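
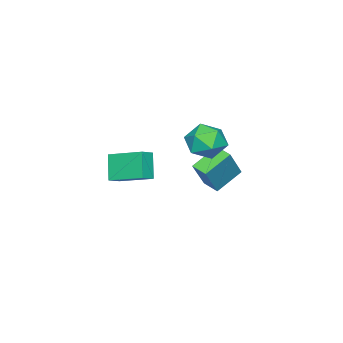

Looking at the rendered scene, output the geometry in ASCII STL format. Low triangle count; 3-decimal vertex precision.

solid 
facet normal -0.513 0.729 0.453
outer loop
vertex -1.82 2.352 2.292
vertex -2.463 1.518 2.906
vertex -1.426 1.955 3.376
endloop
endfacet
facet normal 0.147 0.945 0.293
outer loop
vertex -1.82 2.352 2.292
vertex -1.426 1.955 3.376
vertex -0.635 2.115 2.461
endloop
endfacet
facet normal 0.235 0.880 -0.413
outer loop
vertex -1.82 2.352 2.292
vertex -0.635 2.115 2.461
vertex -1.184 1.776 1.426
endloop
endfacet
facet normal -0.371 0.624 -0.688
outer loop
vertex -1.82 2.352 2.292
vertex -1.184 1.776 1.426
vertex -2.313 1.407 1.701
endloop
endfacet
facet normal -0.834 0.530 -0.153
outer loop
vertex -1.82 2.352 2.292
vertex -2.313 1.407 1.701
vertex -2.463 1.518 2.906
endloop
endfacet
facet normal 0.608 0.503 0.614
outer loop
vertex -0.635 2.115 2.461
vertex -1.426 1.955 3.376
vertex -0.547 1.133 3.179
endloop
endfacet
facet normal -0.461 0.154 0.874
outer loop
vertex -1.426 1.955 3.376
vertex -2.463 1.518 2.906
vertex -1.676 0.764 3.454
endloop
endfacet
facet normal -0.980 -0.166 -0.107
outer loop
vertex -2.463 1.518 2.906
vertex -2.313 1.407 1.701
vertex -2.225 0.425 2.419
endloop
endfacet
facet normal -0.232 -0.015 -0.973
outer loop
vertex -2.313 1.407 1.701
vertex -1.184 1.776 1.426
vertex -1.434 0.585 1.504
endloop
endfacet
facet normal 0.750 0.399 -0.528
outer loop
vertex -1.184 1.776 1.426
vertex -0.635 2.115 2.461
vertex -0.397 1.022 1.974
endloop
endfacet
facet normal 0.371 -0.624 0.688
outer loop
vertex -1.04 0.188 2.588
vertex -0.547 1.133 3.179
vertex -1.676 0.764 3.454
endloop
endfacet
facet normal -0.235 -0.880 0.413
outer loop
vertex -1.04 0.188 2.588
vertex -1.676 0.764 3.454
vertex -2.225 0.425 2.419
endloop
endfacet
facet normal -0.147 -0.945 -0.293
outer loop
vertex -1.04 0.188 2.588
vertex -2.225 0.425 2.419
vertex -1.434 0.585 1.504
endloop
endfacet
facet normal 0.513 -0.729 -0.453
outer loop
vertex -1.04 0.188 2.588
vertex -1.434 0.585 1.504
vertex -0.397 1.022 1.974
endloop
endfacet
facet normal 0.834 -0.530 0.153
outer loop
vertex -1.04 0.188 2.588
vertex -0.397 1.022 1.974
vertex -0.547 1.133 3.179
endloop
endfacet
facet normal 0.232 0.015 0.973
outer loop
vertex -1.676 0.764 3.454
vertex -0.547 1.133 3.179
vertex -1.426 1.955 3.376
endloop
endfacet
facet normal -0.750 -0.399 0.528
outer loop
vertex -2.225 0.425 2.419
vertex -1.676 0.764 3.454
vertex -2.463 1.518 2.906
endloop
endfacet
facet normal -0.608 -0.503 -0.614
outer loop
vertex -1.434 0.585 1.504
vertex -2.225 0.425 2.419
vertex -2.313 1.407 1.701
endloop
endfacet
facet normal 0.461 -0.154 -0.874
outer loop
vertex -0.397 1.022 1.974
vertex -1.434 0.585 1.504
vertex -1.184 1.776 1.426
endloop
endfacet
facet normal 0.980 0.166 0.107
outer loop
vertex -0.547 1.133 3.179
vertex -0.397 1.022 1.974
vertex -0.635 2.115 2.461
endloop
endfacet
facet normal -0.543 -0.007 -0.840
outer loop
vertex -3.778 1.16 -0.319
vertex -3.515 2.13 -0.497
vertex -2.332 0.596 -1.249
endloop
endfacet
facet normal -0.258 -0.950 0.174
outer loop
vertex -1.165 0.61 0.557
vertex -3.778 1.16 -0.319
vertex -2.332 0.596 -1.249
endloop
endfacet
facet normal -0.542 -0.007 -0.840
outer loop
vertex -2.332 0.596 -1.249
vertex -3.515 2.13 -0.497
vertex -2.068 1.566 -1.427
endloop
endfacet
facet normal 0.799 -0.312 -0.514
outer loop
vertex -2.068 1.566 -1.427
vertex -1.165 0.61 0.557
vertex -2.332 0.596 -1.249
endloop
endfacet
facet normal -0.799 0.311 0.514
outer loop
vertex -3.778 1.16 -0.319
vertex -2.348 2.144 1.309
vertex -3.515 2.13 -0.497
endloop
endfacet
facet normal -0.258 -0.950 0.174
outer loop
vertex -2.612 1.174 1.487
vertex -3.778 1.16 -0.319
vertex -1.165 0.61 0.557
endloop
endfacet
facet normal -0.799 0.312 0.514
outer loop
vertex -2.612 1.174 1.487
vertex -2.348 2.144 1.309
vertex -3.778 1.16 -0.319
endloop
endfacet
facet normal 0.258 0.950 -0.174
outer loop
vertex -3.515 2.13 -0.497
vertex -2.348 2.144 1.309
vertex -2.068 1.566 -1.427
endloop
endfacet
facet normal 0.800 -0.311 -0.514
outer loop
vertex -0.902 1.58 0.379
vertex -1.165 0.61 0.557
vertex -2.068 1.566 -1.427
endloop
endfacet
facet normal 0.259 0.950 -0.174
outer loop
vertex -2.068 1.566 -1.427
vertex -2.348 2.144 1.309
vertex -0.902 1.58 0.379
endloop
endfacet
facet normal 0.543 0.007 0.840
outer loop
vertex -0.902 1.58 0.379
vertex -2.612 1.174 1.487
vertex -1.165 0.61 0.557
endloop
endfacet
facet normal 0.543 0.006 0.840
outer loop
vertex -2.348 2.144 1.309
vertex -2.612 1.174 1.487
vertex -0.902 1.58 0.379
endloop
endfacet
facet normal -0.450 -0.325 0.832
outer loop
vertex 3.806 0.913 3.878
vertex 3.03 1.011 3.496
vertex 3.909 -1.031 3.174
endloop
endfacet
facet normal 0.891 -0.112 0.439
outer loop
vertex 4.63 -0.511 1.844
vertex 3.806 0.913 3.878
vertex 3.909 -1.031 3.174
endloop
endfacet
facet normal -0.450 -0.325 0.832
outer loop
vertex 3.909 -1.031 3.174
vertex 3.03 1.011 3.496
vertex 3.133 -0.933 2.792
endloop
endfacet
facet normal 0.049 -0.939 -0.341
outer loop
vertex 3.133 -0.933 2.792
vertex 4.63 -0.511 1.844
vertex 3.909 -1.031 3.174
endloop
endfacet
facet normal -0.049 0.939 0.341
outer loop
vertex 3.806 0.913 3.878
vertex 3.751 1.531 2.166
vertex 3.03 1.011 3.496
endloop
endfacet
facet normal 0.891 -0.112 0.439
outer loop
vertex 4.527 1.433 2.548
vertex 3.806 0.913 3.878
vertex 4.63 -0.511 1.844
endloop
endfacet
facet normal -0.049 0.939 0.341
outer loop
vertex 4.527 1.433 2.548
vertex 3.751 1.531 2.166
vertex 3.806 0.913 3.878
endloop
endfacet
facet normal -0.891 0.112 -0.439
outer loop
vertex 3.03 1.011 3.496
vertex 3.751 1.531 2.166
vertex 3.133 -0.933 2.792
endloop
endfacet
facet normal 0.049 -0.939 -0.341
outer loop
vertex 3.854 -0.413 1.462
vertex 4.63 -0.511 1.844
vertex 3.133 -0.933 2.792
endloop
endfacet
facet normal -0.891 0.112 -0.439
outer loop
vertex 3.133 -0.933 2.792
vertex 3.751 1.531 2.166
vertex 3.854 -0.413 1.462
endloop
endfacet
facet normal 0.450 0.325 -0.832
outer loop
vertex 3.854 -0.413 1.462
vertex 4.527 1.433 2.548
vertex 4.63 -0.511 1.844
endloop
endfacet
facet normal 0.450 0.325 -0.832
outer loop
vertex 3.751 1.531 2.166
vertex 4.527 1.433 2.548
vertex 3.854 -0.413 1.462
endloop
endfacet

endsolid


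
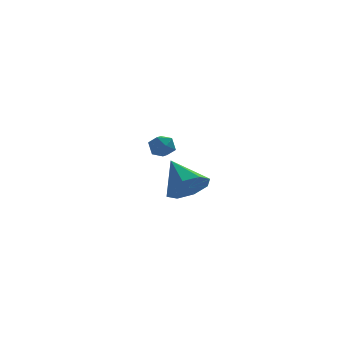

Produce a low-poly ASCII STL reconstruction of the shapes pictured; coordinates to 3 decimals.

solid 
facet normal 0.279 -0.735 -0.618
outer loop
vertex -1.944 -4.273 -1.362
vertex -2.839 -4.222 -1.826
vertex -1.942 -3.775 -1.953
endloop
endfacet
facet normal 0.724 0.526 0.446
outer loop
vertex -1.944 -4.273 -1.362
vertex -1.942 -3.775 -1.953
vertex -3.341 -2.898 -0.714
endloop
endfacet
facet normal 0.279 -0.735 -0.618
outer loop
vertex -1.942 -3.775 -1.953
vertex -2.839 -4.222 -1.826
vertex -2.466 -3.539 -2.47
endloop
endfacet
facet normal 0.476 0.876 -0.083
outer loop
vertex -1.942 -3.775 -1.953
vertex -2.466 -3.539 -2.47
vertex -3.341 -2.898 -0.714
endloop
endfacet
facet normal 0.279 -0.735 -0.618
outer loop
vertex -2.466 -3.539 -2.47
vertex -2.839 -4.222 -1.826
vertex -3.208 -3.703 -2.61
endloop
endfacet
facet normal -0.127 0.910 -0.395
outer loop
vertex -2.466 -3.539 -2.47
vertex -3.208 -3.703 -2.61
vertex -3.341 -2.898 -0.714
endloop
endfacet
facet normal 0.279 -0.735 -0.618
outer loop
vertex -3.208 -3.703 -2.61
vertex -2.839 -4.222 -1.826
vertex -3.734 -4.171 -2.291
endloop
endfacet
facet normal -0.730 0.609 -0.310
outer loop
vertex -3.208 -3.703 -2.61
vertex -3.734 -4.171 -2.291
vertex -3.341 -2.898 -0.714
endloop
endfacet
facet normal 0.279 -0.736 -0.617
outer loop
vertex -3.734 -4.171 -2.291
vertex -2.839 -4.222 -1.826
vertex -3.736 -4.668 -1.699
endloop
endfacet
facet normal -0.981 0.150 0.123
outer loop
vertex -3.734 -4.171 -2.291
vertex -3.736 -4.668 -1.699
vertex -3.341 -2.898 -0.714
endloop
endfacet
facet normal 0.278 -0.736 -0.618
outer loop
vertex -3.736 -4.668 -1.699
vertex -2.839 -4.222 -1.826
vertex -3.212 -4.904 -1.182
endloop
endfacet
facet normal -0.732 -0.199 0.651
outer loop
vertex -3.736 -4.668 -1.699
vertex -3.212 -4.904 -1.182
vertex -3.341 -2.898 -0.714
endloop
endfacet
facet normal 0.278 -0.735 -0.618
outer loop
vertex -3.212 -4.904 -1.182
vertex -2.839 -4.222 -1.826
vertex -2.47 -4.741 -1.042
endloop
endfacet
facet normal -0.131 -0.233 0.964
outer loop
vertex -3.212 -4.904 -1.182
vertex -2.47 -4.741 -1.042
vertex -3.341 -2.898 -0.714
endloop
endfacet
facet normal 0.278 -0.735 -0.618
outer loop
vertex -2.47 -4.741 -1.042
vertex -2.839 -4.222 -1.826
vertex -1.944 -4.273 -1.362
endloop
endfacet
facet normal 0.474 0.068 0.878
outer loop
vertex -2.47 -4.741 -1.042
vertex -1.944 -4.273 -1.362
vertex -3.341 -2.898 -0.714
endloop
endfacet
facet normal -0.979 0.009 -0.203
outer loop
vertex -3.383 1.718 -1.92
vertex -3.492 1.254 -1.416
vertex -3.515 1.933 -1.274
endloop
endfacet
facet normal -0.682 0.640 -0.353
outer loop
vertex -3.383 1.718 -1.92
vertex -3.515 1.933 -1.274
vertex -3.025 2.248 -1.65
endloop
endfacet
facet normal -0.163 0.533 -0.830
outer loop
vertex -3.383 1.718 -1.92
vertex -3.025 2.248 -1.65
vertex -2.699 1.764 -2.025
endloop
endfacet
facet normal -0.139 -0.164 -0.977
outer loop
vertex -3.383 1.718 -1.92
vertex -2.699 1.764 -2.025
vertex -2.987 1.15 -1.881
endloop
endfacet
facet normal -0.643 -0.489 -0.589
outer loop
vertex -3.383 1.718 -1.92
vertex -2.987 1.15 -1.881
vertex -3.492 1.254 -1.416
endloop
endfacet
facet normal -0.383 0.890 0.247
outer loop
vertex -3.025 2.248 -1.65
vertex -3.515 1.933 -1.274
vertex -2.913 2.11 -0.979
endloop
endfacet
facet normal -0.863 -0.131 0.487
outer loop
vertex -3.515 1.933 -1.274
vertex -3.492 1.254 -1.416
vertex -3.201 1.496 -0.835
endloop
endfacet
facet normal -0.321 -0.937 -0.139
outer loop
vertex -3.492 1.254 -1.416
vertex -2.987 1.15 -1.881
vertex -2.875 1.012 -1.21
endloop
endfacet
facet normal 0.496 -0.412 -0.765
outer loop
vertex -2.987 1.15 -1.881
vertex -2.699 1.764 -2.025
vertex -2.385 1.327 -1.586
endloop
endfacet
facet normal 0.457 0.716 -0.527
outer loop
vertex -2.699 1.764 -2.025
vertex -3.025 2.248 -1.65
vertex -2.408 2.006 -1.444
endloop
endfacet
facet normal 0.139 0.164 0.977
outer loop
vertex -2.517 1.542 -0.94
vertex -2.913 2.11 -0.979
vertex -3.201 1.496 -0.835
endloop
endfacet
facet normal 0.163 -0.533 0.830
outer loop
vertex -2.517 1.542 -0.94
vertex -3.201 1.496 -0.835
vertex -2.875 1.012 -1.21
endloop
endfacet
facet normal 0.682 -0.640 0.353
outer loop
vertex -2.517 1.542 -0.94
vertex -2.875 1.012 -1.21
vertex -2.385 1.327 -1.586
endloop
endfacet
facet normal 0.979 -0.009 0.203
outer loop
vertex -2.517 1.542 -0.94
vertex -2.385 1.327 -1.586
vertex -2.408 2.006 -1.444
endloop
endfacet
facet normal 0.643 0.489 0.589
outer loop
vertex -2.517 1.542 -0.94
vertex -2.408 2.006 -1.444
vertex -2.913 2.11 -0.979
endloop
endfacet
facet normal -0.496 0.412 0.765
outer loop
vertex -3.201 1.496 -0.835
vertex -2.913 2.11 -0.979
vertex -3.515 1.933 -1.274
endloop
endfacet
facet normal -0.457 -0.716 0.527
outer loop
vertex -2.875 1.012 -1.21
vertex -3.201 1.496 -0.835
vertex -3.492 1.254 -1.416
endloop
endfacet
facet normal 0.383 -0.890 -0.247
outer loop
vertex -2.385 1.327 -1.586
vertex -2.875 1.012 -1.21
vertex -2.987 1.15 -1.881
endloop
endfacet
facet normal 0.863 0.131 -0.487
outer loop
vertex -2.408 2.006 -1.444
vertex -2.385 1.327 -1.586
vertex -2.699 1.764 -2.025
endloop
endfacet
facet normal 0.321 0.937 0.139
outer loop
vertex -2.913 2.11 -0.979
vertex -2.408 2.006 -1.444
vertex -3.025 2.248 -1.65
endloop
endfacet

endsolid


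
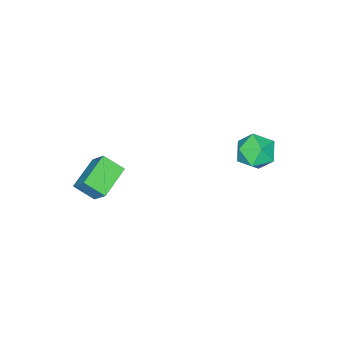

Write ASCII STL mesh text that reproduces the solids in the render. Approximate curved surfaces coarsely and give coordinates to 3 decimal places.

solid 
facet normal -0.941 -0.135 0.310
outer loop
vertex 2.236 -3.722 2.271
vertex 1.873 -2.751 1.591
vertex 1.979 -4.645 1.091
endloop
endfacet
facet normal 0.293 -0.783 0.549
outer loop
vertex 3.627 -4.409 0.549
vertex 2.236 -3.722 2.271
vertex 1.979 -4.645 1.091
endloop
endfacet
facet normal -0.941 -0.134 0.309
outer loop
vertex 1.979 -4.645 1.091
vertex 1.873 -2.751 1.591
vertex 1.617 -3.673 0.411
endloop
endfacet
facet normal -0.169 -0.606 -0.777
outer loop
vertex 1.617 -3.673 0.411
vertex 3.627 -4.409 0.549
vertex 1.979 -4.645 1.091
endloop
endfacet
facet normal 0.169 0.607 0.777
outer loop
vertex 2.236 -3.722 2.271
vertex 3.521 -2.515 1.049
vertex 1.873 -2.751 1.591
endloop
endfacet
facet normal 0.292 -0.783 0.549
outer loop
vertex 3.883 -3.487 1.729
vertex 2.236 -3.722 2.271
vertex 3.627 -4.409 0.549
endloop
endfacet
facet normal 0.169 0.606 0.777
outer loop
vertex 3.883 -3.487 1.729
vertex 3.521 -2.515 1.049
vertex 2.236 -3.722 2.271
endloop
endfacet
facet normal -0.293 0.783 -0.549
outer loop
vertex 1.873 -2.751 1.591
vertex 3.521 -2.515 1.049
vertex 1.617 -3.673 0.411
endloop
endfacet
facet normal -0.169 -0.607 -0.777
outer loop
vertex 3.264 -3.438 -0.131
vertex 3.627 -4.409 0.549
vertex 1.617 -3.673 0.411
endloop
endfacet
facet normal -0.292 0.783 -0.549
outer loop
vertex 1.617 -3.673 0.411
vertex 3.521 -2.515 1.049
vertex 3.264 -3.438 -0.131
endloop
endfacet
facet normal 0.941 0.135 -0.310
outer loop
vertex 3.264 -3.438 -0.131
vertex 3.883 -3.487 1.729
vertex 3.627 -4.409 0.549
endloop
endfacet
facet normal 0.941 0.134 -0.310
outer loop
vertex 3.521 -2.515 1.049
vertex 3.883 -3.487 1.729
vertex 3.264 -3.438 -0.131
endloop
endfacet
facet normal -0.268 0.280 0.922
outer loop
vertex -3.706 1.65 2.078
vertex -3.212 0.765 2.49
vertex -2.653 1.698 2.369
endloop
endfacet
facet normal -0.177 0.848 0.500
outer loop
vertex -3.706 1.65 2.078
vertex -2.653 1.698 2.369
vertex -2.987 2.174 1.443
endloop
endfacet
facet normal -0.619 0.783 -0.055
outer loop
vertex -3.706 1.65 2.078
vertex -2.987 2.174 1.443
vertex -3.753 1.537 0.992
endloop
endfacet
facet normal -0.984 0.175 0.024
outer loop
vertex -3.706 1.65 2.078
vertex -3.753 1.537 0.992
vertex -3.892 0.666 1.639
endloop
endfacet
facet normal -0.766 -0.135 0.628
outer loop
vertex -3.706 1.65 2.078
vertex -3.892 0.666 1.639
vertex -3.212 0.765 2.49
endloop
endfacet
facet normal 0.492 0.833 0.251
outer loop
vertex -2.987 2.174 1.443
vertex -2.653 1.698 2.369
vertex -2.048 1.614 1.461
endloop
endfacet
facet normal 0.346 -0.086 0.934
outer loop
vertex -2.653 1.698 2.369
vertex -3.212 0.765 2.49
vertex -2.187 0.743 2.108
endloop
endfacet
facet normal -0.462 -0.760 0.457
outer loop
vertex -3.212 0.765 2.49
vertex -3.892 0.666 1.639
vertex -2.953 0.106 1.657
endloop
endfacet
facet normal -0.815 -0.256 -0.520
outer loop
vertex -3.892 0.666 1.639
vertex -3.753 1.537 0.992
vertex -3.287 0.582 0.731
endloop
endfacet
facet normal -0.225 0.729 -0.647
outer loop
vertex -3.753 1.537 0.992
vertex -2.987 2.174 1.443
vertex -2.728 1.515 0.61
endloop
endfacet
facet normal 0.984 -0.175 -0.024
outer loop
vertex -2.234 0.63 1.022
vertex -2.048 1.614 1.461
vertex -2.187 0.743 2.108
endloop
endfacet
facet normal 0.619 -0.783 0.055
outer loop
vertex -2.234 0.63 1.022
vertex -2.187 0.743 2.108
vertex -2.953 0.106 1.657
endloop
endfacet
facet normal 0.177 -0.848 -0.500
outer loop
vertex -2.234 0.63 1.022
vertex -2.953 0.106 1.657
vertex -3.287 0.582 0.731
endloop
endfacet
facet normal 0.268 -0.280 -0.922
outer loop
vertex -2.234 0.63 1.022
vertex -3.287 0.582 0.731
vertex -2.728 1.515 0.61
endloop
endfacet
facet normal 0.766 0.135 -0.628
outer loop
vertex -2.234 0.63 1.022
vertex -2.728 1.515 0.61
vertex -2.048 1.614 1.461
endloop
endfacet
facet normal 0.815 0.256 0.520
outer loop
vertex -2.187 0.743 2.108
vertex -2.048 1.614 1.461
vertex -2.653 1.698 2.369
endloop
endfacet
facet normal 0.225 -0.729 0.647
outer loop
vertex -2.953 0.106 1.657
vertex -2.187 0.743 2.108
vertex -3.212 0.765 2.49
endloop
endfacet
facet normal -0.492 -0.833 -0.251
outer loop
vertex -3.287 0.582 0.731
vertex -2.953 0.106 1.657
vertex -3.892 0.666 1.639
endloop
endfacet
facet normal -0.346 0.086 -0.934
outer loop
vertex -2.728 1.515 0.61
vertex -3.287 0.582 0.731
vertex -3.753 1.537 0.992
endloop
endfacet
facet normal 0.462 0.760 -0.457
outer loop
vertex -2.048 1.614 1.461
vertex -2.728 1.515 0.61
vertex -2.987 2.174 1.443
endloop
endfacet

endsolid


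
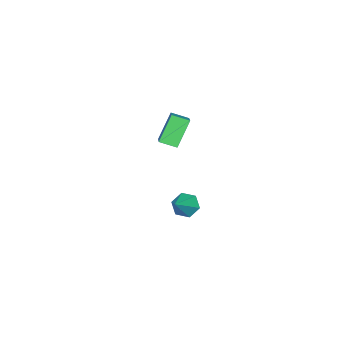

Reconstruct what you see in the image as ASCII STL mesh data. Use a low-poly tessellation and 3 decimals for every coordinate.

solid 
facet normal -0.567 0.040 0.823
outer loop
vertex -3.709 2.509 3.319
vertex -2.789 3.204 3.92
vertex -4.084 3.26 3.024
endloop
endfacet
facet normal -0.707 -0.535 -0.462
outer loop
vertex -3.171 3.196 1.7
vertex -3.709 2.509 3.319
vertex -4.084 3.26 3.024
endloop
endfacet
facet normal -0.567 0.040 0.823
outer loop
vertex -4.084 3.26 3.024
vertex -2.789 3.204 3.92
vertex -3.164 3.955 3.625
endloop
endfacet
facet normal -0.421 0.844 -0.331
outer loop
vertex -3.164 3.955 3.625
vertex -3.171 3.196 1.7
vertex -4.084 3.26 3.024
endloop
endfacet
facet normal 0.421 -0.844 0.331
outer loop
vertex -3.709 2.509 3.319
vertex -1.876 3.14 2.596
vertex -2.789 3.204 3.92
endloop
endfacet
facet normal -0.707 -0.535 -0.462
outer loop
vertex -2.796 2.445 1.995
vertex -3.709 2.509 3.319
vertex -3.171 3.196 1.7
endloop
endfacet
facet normal 0.421 -0.844 0.331
outer loop
vertex -2.796 2.445 1.995
vertex -1.876 3.14 2.596
vertex -3.709 2.509 3.319
endloop
endfacet
facet normal 0.707 0.535 0.462
outer loop
vertex -2.789 3.204 3.92
vertex -1.876 3.14 2.596
vertex -3.164 3.955 3.625
endloop
endfacet
facet normal -0.421 0.844 -0.331
outer loop
vertex -2.251 3.891 2.301
vertex -3.171 3.196 1.7
vertex -3.164 3.955 3.625
endloop
endfacet
facet normal 0.707 0.535 0.462
outer loop
vertex -3.164 3.955 3.625
vertex -1.876 3.14 2.596
vertex -2.251 3.891 2.301
endloop
endfacet
facet normal 0.567 -0.040 -0.823
outer loop
vertex -2.251 3.891 2.301
vertex -2.796 2.445 1.995
vertex -3.171 3.196 1.7
endloop
endfacet
facet normal 0.567 -0.040 -0.823
outer loop
vertex -1.876 3.14 2.596
vertex -2.796 2.445 1.995
vertex -2.251 3.891 2.301
endloop
endfacet
facet normal -0.800 -0.148 -0.581
outer loop
vertex -3.835 2.674 -3.787
vertex -4.264 2.958 -3.269
vertex -3.973 3.391 -3.78
endloop
endfacet
facet normal 0.834 0.166 -0.526
outer loop
vertex -3.835 2.674 -3.787
vertex -3.973 3.391 -3.78
vertex -3.056 3.182 -2.391
endloop
endfacet
facet normal -0.800 -0.148 -0.581
outer loop
vertex -3.973 3.391 -3.78
vertex -4.264 2.958 -3.269
vertex -4.402 3.675 -3.262
endloop
endfacet
facet normal 0.421 0.896 -0.143
outer loop
vertex -3.973 3.391 -3.78
vertex -4.402 3.675 -3.262
vertex -3.056 3.182 -2.391
endloop
endfacet
facet normal -0.800 -0.148 -0.581
outer loop
vertex -4.402 3.675 -3.262
vertex -4.264 2.958 -3.269
vertex -4.693 3.242 -2.751
endloop
endfacet
facet normal -0.105 0.787 0.608
outer loop
vertex -4.402 3.675 -3.262
vertex -4.693 3.242 -2.751
vertex -3.056 3.182 -2.391
endloop
endfacet
facet normal -0.800 -0.148 -0.581
outer loop
vertex -4.693 3.242 -2.751
vertex -4.264 2.958 -3.269
vertex -4.555 2.525 -2.758
endloop
endfacet
facet normal -0.216 -0.051 0.975
outer loop
vertex -4.693 3.242 -2.751
vertex -4.555 2.525 -2.758
vertex -3.056 3.182 -2.391
endloop
endfacet
facet normal -0.800 -0.148 -0.581
outer loop
vertex -4.555 2.525 -2.758
vertex -4.264 2.958 -3.269
vertex -4.126 2.241 -3.276
endloop
endfacet
facet normal 0.198 -0.781 0.592
outer loop
vertex -4.555 2.525 -2.758
vertex -4.126 2.241 -3.276
vertex -3.056 3.182 -2.391
endloop
endfacet
facet normal -0.800 -0.148 -0.581
outer loop
vertex -4.126 2.241 -3.276
vertex -4.264 2.958 -3.269
vertex -3.835 2.674 -3.787
endloop
endfacet
facet normal 0.723 -0.673 -0.158
outer loop
vertex -4.126 2.241 -3.276
vertex -3.835 2.674 -3.787
vertex -3.056 3.182 -2.391
endloop
endfacet

endsolid


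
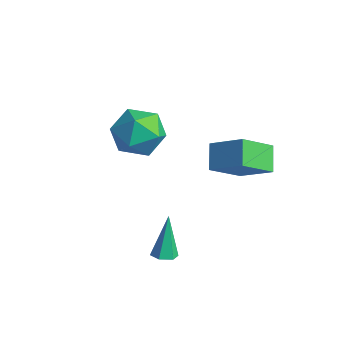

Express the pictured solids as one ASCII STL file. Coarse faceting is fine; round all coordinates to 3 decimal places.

solid 
facet normal -0.945 0.302 0.125
outer loop
vertex -3.695 1.281 2.096
vertex -4.078 0.185 1.843
vertex -3.834 0.485 2.967
endloop
endfacet
facet normal -0.502 0.677 0.538
outer loop
vertex -3.695 1.281 2.096
vertex -3.834 0.485 2.967
vertex -2.883 1.197 2.959
endloop
endfacet
facet normal -0.021 0.993 0.117
outer loop
vertex -3.695 1.281 2.096
vertex -2.883 1.197 2.959
vertex -2.538 1.337 1.831
endloop
endfacet
facet normal -0.167 0.813 -0.558
outer loop
vertex -3.695 1.281 2.096
vertex -2.538 1.337 1.831
vertex -3.277 0.712 1.141
endloop
endfacet
facet normal -0.738 0.386 -0.553
outer loop
vertex -3.695 1.281 2.096
vertex -3.277 0.712 1.141
vertex -4.078 0.185 1.843
endloop
endfacet
facet normal -0.156 0.219 0.963
outer loop
vertex -2.883 1.197 2.959
vertex -3.834 0.485 2.967
vertex -2.763 0.048 3.239
endloop
endfacet
facet normal -0.874 -0.389 0.293
outer loop
vertex -3.834 0.485 2.967
vertex -4.078 0.185 1.843
vertex -3.502 -0.577 2.549
endloop
endfacet
facet normal -0.539 -0.252 -0.804
outer loop
vertex -4.078 0.185 1.843
vertex -3.277 0.712 1.141
vertex -3.157 -0.437 1.421
endloop
endfacet
facet normal 0.385 0.440 -0.811
outer loop
vertex -3.277 0.712 1.141
vertex -2.538 1.337 1.831
vertex -2.206 0.275 1.413
endloop
endfacet
facet normal 0.622 0.731 0.281
outer loop
vertex -2.538 1.337 1.831
vertex -2.883 1.197 2.959
vertex -1.962 0.575 2.537
endloop
endfacet
facet normal 0.167 -0.813 0.558
outer loop
vertex -2.345 -0.521 2.284
vertex -2.763 0.048 3.239
vertex -3.502 -0.577 2.549
endloop
endfacet
facet normal 0.021 -0.993 -0.117
outer loop
vertex -2.345 -0.521 2.284
vertex -3.502 -0.577 2.549
vertex -3.157 -0.437 1.421
endloop
endfacet
facet normal 0.502 -0.677 -0.538
outer loop
vertex -2.345 -0.521 2.284
vertex -3.157 -0.437 1.421
vertex -2.206 0.275 1.413
endloop
endfacet
facet normal 0.945 -0.302 -0.125
outer loop
vertex -2.345 -0.521 2.284
vertex -2.206 0.275 1.413
vertex -1.962 0.575 2.537
endloop
endfacet
facet normal 0.738 -0.386 0.553
outer loop
vertex -2.345 -0.521 2.284
vertex -1.962 0.575 2.537
vertex -2.763 0.048 3.239
endloop
endfacet
facet normal -0.385 -0.440 0.811
outer loop
vertex -3.502 -0.577 2.549
vertex -2.763 0.048 3.239
vertex -3.834 0.485 2.967
endloop
endfacet
facet normal -0.622 -0.731 -0.281
outer loop
vertex -3.157 -0.437 1.421
vertex -3.502 -0.577 2.549
vertex -4.078 0.185 1.843
endloop
endfacet
facet normal 0.156 -0.219 -0.963
outer loop
vertex -2.206 0.275 1.413
vertex -3.157 -0.437 1.421
vertex -3.277 0.712 1.141
endloop
endfacet
facet normal 0.874 0.389 -0.293
outer loop
vertex -1.962 0.575 2.537
vertex -2.206 0.275 1.413
vertex -2.538 1.337 1.831
endloop
endfacet
facet normal 0.539 0.252 0.804
outer loop
vertex -2.763 0.048 3.239
vertex -1.962 0.575 2.537
vertex -2.883 1.197 2.959
endloop
endfacet
facet normal 0.251 -0.302 -0.919
outer loop
vertex 1.51 -1.15 -0.986
vertex 1.248 -1.593 -0.912
vertex 1.007 -1.179 -1.114
endloop
endfacet
facet normal -0.038 0.996 -0.075
outer loop
vertex 1.51 -1.15 -0.986
vertex 1.007 -1.179 -1.114
vertex 0.792 -1.047 0.752
endloop
endfacet
facet normal 0.251 -0.302 -0.919
outer loop
vertex 1.007 -1.179 -1.114
vertex 1.248 -1.593 -0.912
vertex 0.745 -1.622 -1.04
endloop
endfacet
facet normal -0.863 0.488 -0.134
outer loop
vertex 1.007 -1.179 -1.114
vertex 0.745 -1.622 -1.04
vertex 0.792 -1.047 0.752
endloop
endfacet
facet normal 0.251 -0.300 -0.920
outer loop
vertex 0.745 -1.622 -1.04
vertex 1.248 -1.593 -0.912
vertex 0.986 -2.036 -0.839
endloop
endfacet
facet normal -0.885 -0.436 0.163
outer loop
vertex 0.745 -1.622 -1.04
vertex 0.986 -2.036 -0.839
vertex 0.792 -1.047 0.752
endloop
endfacet
facet normal 0.251 -0.300 -0.920
outer loop
vertex 0.986 -2.036 -0.839
vertex 1.248 -1.593 -0.912
vertex 1.489 -2.007 -0.711
endloop
endfacet
facet normal -0.083 -0.851 0.519
outer loop
vertex 0.986 -2.036 -0.839
vertex 1.489 -2.007 -0.711
vertex 0.792 -1.047 0.752
endloop
endfacet
facet normal 0.251 -0.300 -0.920
outer loop
vertex 1.489 -2.007 -0.711
vertex 1.248 -1.593 -0.912
vertex 1.751 -1.564 -0.784
endloop
endfacet
facet normal 0.741 -0.343 0.578
outer loop
vertex 1.489 -2.007 -0.711
vertex 1.751 -1.564 -0.784
vertex 0.792 -1.047 0.752
endloop
endfacet
facet normal 0.251 -0.302 -0.919
outer loop
vertex 1.751 -1.564 -0.784
vertex 1.248 -1.593 -0.912
vertex 1.51 -1.15 -0.986
endloop
endfacet
facet normal 0.763 0.582 0.281
outer loop
vertex 1.751 -1.564 -0.784
vertex 1.51 -1.15 -0.986
vertex 0.792 -1.047 0.752
endloop
endfacet
facet normal -0.623 0.498 0.604
outer loop
vertex 0.078 1.358 3.161
vertex 1.311 1.89 3.994
vertex 0.18 2.733 2.132
endloop
endfacet
facet normal -0.780 -0.337 -0.527
outer loop
vertex 0.909 2.15 1.426
vertex 0.078 1.358 3.161
vertex 0.18 2.733 2.132
endloop
endfacet
facet normal -0.623 0.498 0.604
outer loop
vertex 0.18 2.733 2.132
vertex 1.311 1.89 3.994
vertex 1.413 3.265 2.965
endloop
endfacet
facet normal 0.060 0.799 -0.598
outer loop
vertex 1.413 3.265 2.965
vertex 0.909 2.15 1.426
vertex 0.18 2.733 2.132
endloop
endfacet
facet normal -0.060 -0.799 0.598
outer loop
vertex 0.078 1.358 3.161
vertex 2.04 1.307 3.288
vertex 1.311 1.89 3.994
endloop
endfacet
facet normal -0.780 -0.337 -0.527
outer loop
vertex 0.807 0.775 2.455
vertex 0.078 1.358 3.161
vertex 0.909 2.15 1.426
endloop
endfacet
facet normal -0.060 -0.799 0.598
outer loop
vertex 0.807 0.775 2.455
vertex 2.04 1.307 3.288
vertex 0.078 1.358 3.161
endloop
endfacet
facet normal 0.780 0.337 0.527
outer loop
vertex 1.311 1.89 3.994
vertex 2.04 1.307 3.288
vertex 1.413 3.265 2.965
endloop
endfacet
facet normal 0.060 0.799 -0.598
outer loop
vertex 2.142 2.682 2.259
vertex 0.909 2.15 1.426
vertex 1.413 3.265 2.965
endloop
endfacet
facet normal 0.780 0.337 0.527
outer loop
vertex 1.413 3.265 2.965
vertex 2.04 1.307 3.288
vertex 2.142 2.682 2.259
endloop
endfacet
facet normal 0.623 -0.498 -0.604
outer loop
vertex 2.142 2.682 2.259
vertex 0.807 0.775 2.455
vertex 0.909 2.15 1.426
endloop
endfacet
facet normal 0.623 -0.498 -0.604
outer loop
vertex 2.04 1.307 3.288
vertex 0.807 0.775 2.455
vertex 2.142 2.682 2.259
endloop
endfacet

endsolid


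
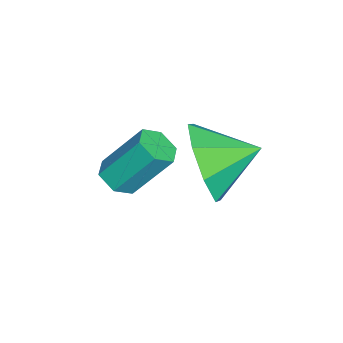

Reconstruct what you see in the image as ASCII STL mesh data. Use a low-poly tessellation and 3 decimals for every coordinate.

solid 
facet normal 0.262 -0.914 -0.310
outer loop
vertex -1.799 -0.418 3.174
vertex -2.293 -0.258 2.285
vertex -1.334 -0.098 2.624
endloop
endfacet
facet normal 0.435 0.568 0.698
outer loop
vertex -1.799 -0.418 3.174
vertex -1.334 -0.098 2.624
vertex -2.607 0.838 2.655
endloop
endfacet
facet normal 0.262 -0.915 -0.308
outer loop
vertex -1.334 -0.098 2.624
vertex -2.293 -0.258 2.285
vertex -1.43 0.127 1.875
endloop
endfacet
facet normal 0.587 0.793 0.163
outer loop
vertex -1.334 -0.098 2.624
vertex -1.43 0.127 1.875
vertex -2.607 0.838 2.655
endloop
endfacet
facet normal 0.261 -0.915 -0.309
outer loop
vertex -1.43 0.127 1.875
vertex -2.293 -0.258 2.285
vertex -2.032 0.127 1.366
endloop
endfacet
facet normal 0.300 0.886 -0.355
outer loop
vertex -1.43 0.127 1.875
vertex -2.032 0.127 1.366
vertex -2.607 0.838 2.655
endloop
endfacet
facet normal 0.262 -0.914 -0.309
outer loop
vertex -2.032 0.127 1.366
vertex -2.293 -0.258 2.285
vertex -2.786 -0.099 1.395
endloop
endfacet
facet normal -0.259 0.792 -0.552
outer loop
vertex -2.032 0.127 1.366
vertex -2.786 -0.099 1.395
vertex -2.607 0.838 2.655
endloop
endfacet
facet normal 0.263 -0.914 -0.309
outer loop
vertex -2.786 -0.099 1.395
vertex -2.293 -0.258 2.285
vertex -3.252 -0.419 1.945
endloop
endfacet
facet normal -0.761 0.568 -0.314
outer loop
vertex -2.786 -0.099 1.395
vertex -3.252 -0.419 1.945
vertex -2.607 0.838 2.655
endloop
endfacet
facet normal 0.263 -0.914 -0.309
outer loop
vertex -3.252 -0.419 1.945
vertex -2.293 -0.258 2.285
vertex -3.155 -0.644 2.694
endloop
endfacet
facet normal -0.913 0.343 0.221
outer loop
vertex -3.252 -0.419 1.945
vertex -3.155 -0.644 2.694
vertex -2.607 0.838 2.655
endloop
endfacet
facet normal 0.262 -0.914 -0.310
outer loop
vertex -3.155 -0.644 2.694
vertex -2.293 -0.258 2.285
vertex -2.554 -0.644 3.203
endloop
endfacet
facet normal -0.626 0.251 0.739
outer loop
vertex -3.155 -0.644 2.694
vertex -2.554 -0.644 3.203
vertex -2.607 0.838 2.655
endloop
endfacet
facet normal 0.262 -0.914 -0.310
outer loop
vertex -2.554 -0.644 3.203
vertex -2.293 -0.258 2.285
vertex -1.799 -0.418 3.174
endloop
endfacet
facet normal -0.067 0.344 0.937
outer loop
vertex -2.554 -0.644 3.203
vertex -1.799 -0.418 3.174
vertex -2.607 0.838 2.655
endloop
endfacet
facet normal 0.082 -0.604 -0.793
outer loop
vertex -2.513 -2.49 1.279
vertex -2.782 -2.159 0.999
vertex -2.274 -2.12 1.022
endloop
endfacet
facet normal 0.879 -0.330 0.343
outer loop
vertex -2.513 -2.49 1.279
vertex -2.274 -2.12 1.022
vertex -2.629 -1.652 2.381
endloop
endfacet
facet normal 0.879 -0.330 0.343
outer loop
vertex -2.629 -1.652 2.381
vertex -2.274 -2.12 1.022
vertex -2.39 -1.282 2.125
endloop
endfacet
facet normal -0.084 0.603 0.793
outer loop
vertex -2.629 -1.652 2.381
vertex -2.39 -1.282 2.125
vertex -2.898 -1.321 2.101
endloop
endfacet
facet normal 0.082 -0.604 -0.793
outer loop
vertex -2.274 -2.12 1.022
vertex -2.782 -2.159 0.999
vertex -2.543 -1.789 0.742
endloop
endfacet
facet normal 0.846 0.464 -0.264
outer loop
vertex -2.274 -2.12 1.022
vertex -2.543 -1.789 0.742
vertex -2.39 -1.282 2.125
endloop
endfacet
facet normal 0.846 0.464 -0.264
outer loop
vertex -2.39 -1.282 2.125
vertex -2.543 -1.789 0.742
vertex -2.659 -0.951 1.845
endloop
endfacet
facet normal -0.084 0.603 0.793
outer loop
vertex -2.39 -1.282 2.125
vertex -2.659 -0.951 1.845
vertex -2.898 -1.321 2.101
endloop
endfacet
facet normal 0.082 -0.604 -0.793
outer loop
vertex -2.543 -1.789 0.742
vertex -2.782 -2.159 0.999
vertex -3.051 -1.828 0.719
endloop
endfacet
facet normal -0.033 0.794 -0.607
outer loop
vertex -2.543 -1.789 0.742
vertex -3.051 -1.828 0.719
vertex -2.659 -0.951 1.845
endloop
endfacet
facet normal -0.032 0.794 -0.607
outer loop
vertex -2.659 -0.951 1.845
vertex -3.051 -1.828 0.719
vertex -3.167 -0.99 1.821
endloop
endfacet
facet normal -0.084 0.603 0.793
outer loop
vertex -2.659 -0.951 1.845
vertex -3.167 -0.99 1.821
vertex -2.898 -1.321 2.101
endloop
endfacet
facet normal 0.084 -0.603 -0.793
outer loop
vertex -3.051 -1.828 0.719
vertex -2.782 -2.159 0.999
vertex -3.29 -2.198 0.975
endloop
endfacet
facet normal -0.879 0.330 -0.344
outer loop
vertex -3.051 -1.828 0.719
vertex -3.29 -2.198 0.975
vertex -3.167 -0.99 1.821
endloop
endfacet
facet normal -0.880 0.330 -0.343
outer loop
vertex -3.167 -0.99 1.821
vertex -3.29 -2.198 0.975
vertex -3.406 -1.36 2.078
endloop
endfacet
facet normal -0.082 0.604 0.793
outer loop
vertex -3.167 -0.99 1.821
vertex -3.406 -1.36 2.078
vertex -2.898 -1.321 2.101
endloop
endfacet
facet normal 0.084 -0.603 -0.793
outer loop
vertex -3.29 -2.198 0.975
vertex -2.782 -2.159 0.999
vertex -3.021 -2.529 1.255
endloop
endfacet
facet normal -0.846 -0.464 0.264
outer loop
vertex -3.29 -2.198 0.975
vertex -3.021 -2.529 1.255
vertex -3.406 -1.36 2.078
endloop
endfacet
facet normal -0.846 -0.464 0.264
outer loop
vertex -3.406 -1.36 2.078
vertex -3.021 -2.529 1.255
vertex -3.137 -1.691 2.358
endloop
endfacet
facet normal -0.082 0.604 0.793
outer loop
vertex -3.406 -1.36 2.078
vertex -3.137 -1.691 2.358
vertex -2.898 -1.321 2.101
endloop
endfacet
facet normal 0.084 -0.603 -0.793
outer loop
vertex -3.021 -2.529 1.255
vertex -2.782 -2.159 0.999
vertex -2.513 -2.49 1.279
endloop
endfacet
facet normal 0.032 -0.794 0.607
outer loop
vertex -3.021 -2.529 1.255
vertex -2.513 -2.49 1.279
vertex -3.137 -1.691 2.358
endloop
endfacet
facet normal 0.033 -0.794 0.607
outer loop
vertex -3.137 -1.691 2.358
vertex -2.513 -2.49 1.279
vertex -2.629 -1.652 2.381
endloop
endfacet
facet normal -0.082 0.604 0.793
outer loop
vertex -3.137 -1.691 2.358
vertex -2.629 -1.652 2.381
vertex -2.898 -1.321 2.101
endloop
endfacet

endsolid


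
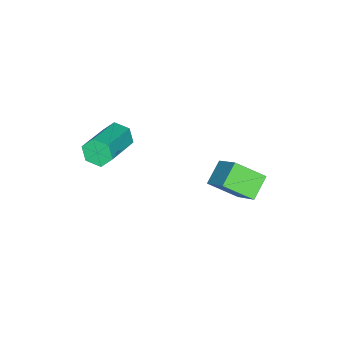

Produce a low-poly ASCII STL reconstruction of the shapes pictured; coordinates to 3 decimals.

solid 
facet normal -0.390 -0.622 -0.679
outer loop
vertex -0.122 2.26 1.371
vertex -1.074 2.197 1.976
vertex -0.64 3.353 0.668
endloop
endfacet
facet normal 0.843 0.055 -0.535
outer loop
vertex 0.094 4.523 1.944
vertex -0.122 2.26 1.371
vertex -0.64 3.353 0.668
endloop
endfacet
facet normal -0.391 -0.622 -0.679
outer loop
vertex -0.64 3.353 0.668
vertex -1.074 2.197 1.976
vertex -1.593 3.291 1.273
endloop
endfacet
facet normal -0.370 0.781 -0.503
outer loop
vertex -1.593 3.291 1.273
vertex 0.094 4.523 1.944
vertex -0.64 3.353 0.668
endloop
endfacet
facet normal 0.371 -0.781 0.503
outer loop
vertex -0.122 2.26 1.371
vertex -0.34 3.367 3.252
vertex -1.074 2.197 1.976
endloop
endfacet
facet normal 0.842 0.055 -0.536
outer loop
vertex 0.613 3.429 2.647
vertex -0.122 2.26 1.371
vertex 0.094 4.523 1.944
endloop
endfacet
facet normal 0.370 -0.781 0.503
outer loop
vertex 0.613 3.429 2.647
vertex -0.34 3.367 3.252
vertex -0.122 2.26 1.371
endloop
endfacet
facet normal -0.843 -0.056 0.536
outer loop
vertex -1.074 2.197 1.976
vertex -0.34 3.367 3.252
vertex -1.593 3.291 1.273
endloop
endfacet
facet normal -0.371 0.781 -0.502
outer loop
vertex -0.858 4.46 2.549
vertex 0.094 4.523 1.944
vertex -1.593 3.291 1.273
endloop
endfacet
facet normal -0.843 -0.055 0.536
outer loop
vertex -1.593 3.291 1.273
vertex -0.34 3.367 3.252
vertex -0.858 4.46 2.549
endloop
endfacet
facet normal 0.390 0.622 0.679
outer loop
vertex -0.858 4.46 2.549
vertex 0.613 3.429 2.647
vertex 0.094 4.523 1.944
endloop
endfacet
facet normal 0.391 0.622 0.679
outer loop
vertex -0.34 3.367 3.252
vertex 0.613 3.429 2.647
vertex -0.858 4.46 2.549
endloop
endfacet
facet normal -0.928 -0.149 -0.342
outer loop
vertex 1.082 -1.601 2.758
vertex 0.838 -1.23 3.259
vertex 1.005 -0.94 2.679
endloop
endfacet
facet normal 0.354 -0.070 -0.933
outer loop
vertex 1.082 -1.601 2.758
vertex 1.005 -0.94 2.679
vertex 2.826 -1.321 3.399
endloop
endfacet
facet normal 0.354 -0.070 -0.933
outer loop
vertex 2.826 -1.321 3.399
vertex 1.005 -0.94 2.679
vertex 2.749 -0.66 3.32
endloop
endfacet
facet normal 0.928 0.149 0.341
outer loop
vertex 2.826 -1.321 3.399
vertex 2.749 -0.66 3.32
vertex 2.582 -0.95 3.901
endloop
endfacet
facet normal -0.928 -0.149 -0.342
outer loop
vertex 1.005 -0.94 2.679
vertex 0.838 -1.23 3.259
vertex 0.761 -0.569 3.18
endloop
endfacet
facet normal 0.078 0.819 -0.569
outer loop
vertex 1.005 -0.94 2.679
vertex 0.761 -0.569 3.18
vertex 2.749 -0.66 3.32
endloop
endfacet
facet normal 0.078 0.819 -0.568
outer loop
vertex 2.749 -0.66 3.32
vertex 0.761 -0.569 3.18
vertex 2.505 -0.289 3.822
endloop
endfacet
facet normal 0.928 0.149 0.341
outer loop
vertex 2.749 -0.66 3.32
vertex 2.505 -0.289 3.822
vertex 2.582 -0.95 3.901
endloop
endfacet
facet normal -0.928 -0.149 -0.341
outer loop
vertex 0.761 -0.569 3.18
vertex 0.838 -1.23 3.259
vertex 0.594 -0.859 3.761
endloop
endfacet
facet normal -0.277 0.889 0.364
outer loop
vertex 0.761 -0.569 3.18
vertex 0.594 -0.859 3.761
vertex 2.505 -0.289 3.822
endloop
endfacet
facet normal -0.277 0.889 0.365
outer loop
vertex 2.505 -0.289 3.822
vertex 0.594 -0.859 3.761
vertex 2.338 -0.579 4.402
endloop
endfacet
facet normal 0.928 0.149 0.342
outer loop
vertex 2.505 -0.289 3.822
vertex 2.338 -0.579 4.402
vertex 2.582 -0.95 3.901
endloop
endfacet
facet normal -0.928 -0.149 -0.341
outer loop
vertex 0.594 -0.859 3.761
vertex 0.838 -1.23 3.259
vertex 0.671 -1.52 3.84
endloop
endfacet
facet normal -0.354 0.070 0.933
outer loop
vertex 0.594 -0.859 3.761
vertex 0.671 -1.52 3.84
vertex 2.338 -0.579 4.402
endloop
endfacet
facet normal -0.354 0.070 0.933
outer loop
vertex 2.338 -0.579 4.402
vertex 0.671 -1.52 3.84
vertex 2.415 -1.24 4.481
endloop
endfacet
facet normal 0.928 0.149 0.342
outer loop
vertex 2.338 -0.579 4.402
vertex 2.415 -1.24 4.481
vertex 2.582 -0.95 3.901
endloop
endfacet
facet normal -0.928 -0.149 -0.341
outer loop
vertex 0.671 -1.52 3.84
vertex 0.838 -1.23 3.259
vertex 0.915 -1.891 3.338
endloop
endfacet
facet normal -0.077 -0.819 0.568
outer loop
vertex 0.671 -1.52 3.84
vertex 0.915 -1.891 3.338
vertex 2.415 -1.24 4.481
endloop
endfacet
facet normal -0.078 -0.819 0.569
outer loop
vertex 2.415 -1.24 4.481
vertex 0.915 -1.891 3.338
vertex 2.659 -1.611 3.98
endloop
endfacet
facet normal 0.928 0.149 0.342
outer loop
vertex 2.415 -1.24 4.481
vertex 2.659 -1.611 3.98
vertex 2.582 -0.95 3.901
endloop
endfacet
facet normal -0.928 -0.149 -0.342
outer loop
vertex 0.915 -1.891 3.338
vertex 0.838 -1.23 3.259
vertex 1.082 -1.601 2.758
endloop
endfacet
facet normal 0.277 -0.889 -0.365
outer loop
vertex 0.915 -1.891 3.338
vertex 1.082 -1.601 2.758
vertex 2.659 -1.611 3.98
endloop
endfacet
facet normal 0.277 -0.889 -0.364
outer loop
vertex 2.659 -1.611 3.98
vertex 1.082 -1.601 2.758
vertex 2.826 -1.321 3.399
endloop
endfacet
facet normal 0.928 0.149 0.341
outer loop
vertex 2.659 -1.611 3.98
vertex 2.826 -1.321 3.399
vertex 2.582 -0.95 3.901
endloop
endfacet

endsolid


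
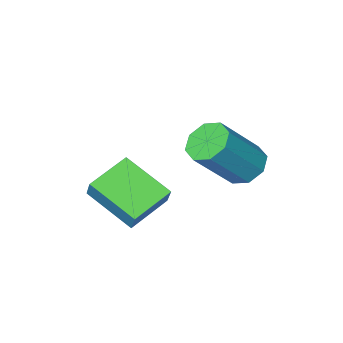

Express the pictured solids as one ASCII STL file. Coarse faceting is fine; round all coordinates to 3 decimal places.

solid 
facet normal -0.926 -0.217 0.308
outer loop
vertex 2.225 -4.647 -0.836
vertex 1.538 -2.983 -1.731
vertex 2.075 -5.139 -1.635
endloop
endfacet
facet normal 0.342 -0.828 0.445
outer loop
vertex 3.622 -4.777 -2.149
vertex 2.225 -4.647 -0.836
vertex 2.075 -5.139 -1.635
endloop
endfacet
facet normal -0.926 -0.217 0.308
outer loop
vertex 2.075 -5.139 -1.635
vertex 1.538 -2.983 -1.731
vertex 1.388 -3.475 -2.53
endloop
endfacet
facet normal -0.158 -0.518 -0.841
outer loop
vertex 1.388 -3.475 -2.53
vertex 3.622 -4.777 -2.149
vertex 2.075 -5.139 -1.635
endloop
endfacet
facet normal 0.158 0.518 0.841
outer loop
vertex 2.225 -4.647 -0.836
vertex 3.085 -2.621 -2.245
vertex 1.538 -2.983 -1.731
endloop
endfacet
facet normal 0.342 -0.828 0.445
outer loop
vertex 3.772 -4.285 -1.35
vertex 2.225 -4.647 -0.836
vertex 3.622 -4.777 -2.149
endloop
endfacet
facet normal 0.158 0.518 0.841
outer loop
vertex 3.772 -4.285 -1.35
vertex 3.085 -2.621 -2.245
vertex 2.225 -4.647 -0.836
endloop
endfacet
facet normal -0.342 0.828 -0.445
outer loop
vertex 1.538 -2.983 -1.731
vertex 3.085 -2.621 -2.245
vertex 1.388 -3.475 -2.53
endloop
endfacet
facet normal -0.158 -0.518 -0.841
outer loop
vertex 2.935 -3.113 -3.044
vertex 3.622 -4.777 -2.149
vertex 1.388 -3.475 -2.53
endloop
endfacet
facet normal -0.342 0.828 -0.445
outer loop
vertex 1.388 -3.475 -2.53
vertex 3.085 -2.621 -2.245
vertex 2.935 -3.113 -3.044
endloop
endfacet
facet normal 0.926 0.217 -0.308
outer loop
vertex 2.935 -3.113 -3.044
vertex 3.772 -4.285 -1.35
vertex 3.622 -4.777 -2.149
endloop
endfacet
facet normal 0.926 0.217 -0.308
outer loop
vertex 3.085 -2.621 -2.245
vertex 3.772 -4.285 -1.35
vertex 2.935 -3.113 -3.044
endloop
endfacet
facet normal -0.665 0.009 -0.747
outer loop
vertex -0.429 -2.964 -1.563
vertex -0.968 -2.52 -1.078
vertex -0.35 -2.322 -1.626
endloop
endfacet
facet normal 0.737 -0.155 -0.658
outer loop
vertex -0.429 -2.964 -1.563
vertex -0.35 -2.322 -1.626
vertex 1.027 -2.983 0.073
endloop
endfacet
facet normal 0.737 -0.155 -0.658
outer loop
vertex 1.027 -2.983 0.073
vertex -0.35 -2.322 -1.626
vertex 1.106 -2.341 0.01
endloop
endfacet
facet normal 0.665 -0.009 0.747
outer loop
vertex 1.027 -2.983 0.073
vertex 1.106 -2.341 0.01
vertex 0.488 -2.54 0.558
endloop
endfacet
facet normal -0.665 0.010 -0.747
outer loop
vertex -0.35 -2.322 -1.626
vertex -0.968 -2.52 -1.078
vertex -0.632 -1.796 -1.368
endloop
endfacet
facet normal 0.608 0.588 -0.534
outer loop
vertex -0.35 -2.322 -1.626
vertex -0.632 -1.796 -1.368
vertex 1.106 -2.341 0.01
endloop
endfacet
facet normal 0.608 0.587 -0.535
outer loop
vertex 1.106 -2.341 0.01
vertex -0.632 -1.796 -1.368
vertex 0.824 -1.815 0.267
endloop
endfacet
facet normal 0.665 -0.008 0.747
outer loop
vertex 1.106 -2.341 0.01
vertex 0.824 -1.815 0.267
vertex 0.488 -2.54 0.558
endloop
endfacet
facet normal -0.664 0.009 -0.747
outer loop
vertex -0.632 -1.796 -1.368
vertex -0.968 -2.52 -1.078
vertex -1.112 -1.694 -0.94
endloop
endfacet
facet normal 0.123 0.988 -0.098
outer loop
vertex -0.632 -1.796 -1.368
vertex -1.112 -1.694 -0.94
vertex 0.824 -1.815 0.267
endloop
endfacet
facet normal 0.123 0.988 -0.098
outer loop
vertex 0.824 -1.815 0.267
vertex -1.112 -1.694 -0.94
vertex 0.344 -1.713 0.695
endloop
endfacet
facet normal 0.665 -0.008 0.747
outer loop
vertex 0.824 -1.815 0.267
vertex 0.344 -1.713 0.695
vertex 0.488 -2.54 0.558
endloop
endfacet
facet normal -0.665 0.009 -0.747
outer loop
vertex -1.112 -1.694 -0.94
vertex -0.968 -2.52 -1.078
vertex -1.507 -2.077 -0.593
endloop
endfacet
facet normal -0.435 0.808 0.397
outer loop
vertex -1.112 -1.694 -0.94
vertex -1.507 -2.077 -0.593
vertex 0.344 -1.713 0.695
endloop
endfacet
facet normal -0.435 0.809 0.396
outer loop
vertex 0.344 -1.713 0.695
vertex -1.507 -2.077 -0.593
vertex -0.051 -2.096 1.043
endloop
endfacet
facet normal 0.665 -0.008 0.747
outer loop
vertex 0.344 -1.713 0.695
vertex -0.051 -2.096 1.043
vertex 0.488 -2.54 0.558
endloop
endfacet
facet normal -0.665 0.009 -0.747
outer loop
vertex -1.507 -2.077 -0.593
vertex -0.968 -2.52 -1.078
vertex -1.586 -2.719 -0.53
endloop
endfacet
facet normal -0.737 0.155 0.658
outer loop
vertex -1.507 -2.077 -0.593
vertex -1.586 -2.719 -0.53
vertex -0.051 -2.096 1.043
endloop
endfacet
facet normal -0.737 0.155 0.658
outer loop
vertex -0.051 -2.096 1.043
vertex -1.586 -2.719 -0.53
vertex -0.13 -2.738 1.106
endloop
endfacet
facet normal 0.665 -0.009 0.747
outer loop
vertex -0.051 -2.096 1.043
vertex -0.13 -2.738 1.106
vertex 0.488 -2.54 0.558
endloop
endfacet
facet normal -0.665 0.008 -0.747
outer loop
vertex -1.586 -2.719 -0.53
vertex -0.968 -2.52 -1.078
vertex -1.304 -3.245 -0.787
endloop
endfacet
facet normal -0.608 -0.587 0.534
outer loop
vertex -1.586 -2.719 -0.53
vertex -1.304 -3.245 -0.787
vertex -0.13 -2.738 1.106
endloop
endfacet
facet normal -0.608 -0.588 0.534
outer loop
vertex -0.13 -2.738 1.106
vertex -1.304 -3.245 -0.787
vertex 0.152 -3.264 0.848
endloop
endfacet
facet normal 0.665 -0.010 0.747
outer loop
vertex -0.13 -2.738 1.106
vertex 0.152 -3.264 0.848
vertex 0.488 -2.54 0.558
endloop
endfacet
facet normal -0.665 0.008 -0.747
outer loop
vertex -1.304 -3.245 -0.787
vertex -0.968 -2.52 -1.078
vertex -0.824 -3.347 -1.215
endloop
endfacet
facet normal -0.123 -0.988 0.098
outer loop
vertex -1.304 -3.245 -0.787
vertex -0.824 -3.347 -1.215
vertex 0.152 -3.264 0.848
endloop
endfacet
facet normal -0.123 -0.988 0.098
outer loop
vertex 0.152 -3.264 0.848
vertex -0.824 -3.347 -1.215
vertex 0.632 -3.366 0.42
endloop
endfacet
facet normal 0.664 -0.009 0.747
outer loop
vertex 0.152 -3.264 0.848
vertex 0.632 -3.366 0.42
vertex 0.488 -2.54 0.558
endloop
endfacet
facet normal -0.665 0.008 -0.747
outer loop
vertex -0.824 -3.347 -1.215
vertex -0.968 -2.52 -1.078
vertex -0.429 -2.964 -1.563
endloop
endfacet
facet normal 0.435 -0.809 -0.397
outer loop
vertex -0.824 -3.347 -1.215
vertex -0.429 -2.964 -1.563
vertex 0.632 -3.366 0.42
endloop
endfacet
facet normal 0.435 -0.808 -0.397
outer loop
vertex 0.632 -3.366 0.42
vertex -0.429 -2.964 -1.563
vertex 1.027 -2.983 0.073
endloop
endfacet
facet normal 0.665 -0.009 0.747
outer loop
vertex 0.632 -3.366 0.42
vertex 1.027 -2.983 0.073
vertex 0.488 -2.54 0.558
endloop
endfacet

endsolid


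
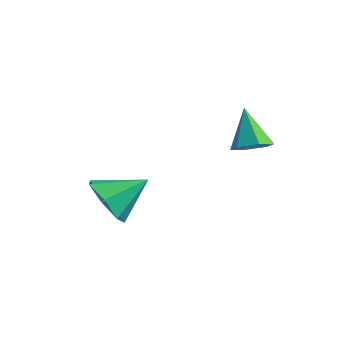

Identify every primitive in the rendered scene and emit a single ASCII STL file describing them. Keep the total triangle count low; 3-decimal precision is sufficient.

solid 
facet normal 0.496 -0.216 -0.841
outer loop
vertex 2.744 0.972 -2.093
vertex 2.258 1.159 -2.428
vertex 2.7 1.564 -2.271
endloop
endfacet
facet normal 0.630 0.266 0.730
outer loop
vertex 2.744 0.972 -2.093
vertex 2.7 1.564 -2.271
vertex 1.562 1.461 -1.252
endloop
endfacet
facet normal 0.497 -0.216 -0.840
outer loop
vertex 2.7 1.564 -2.271
vertex 2.258 1.159 -2.428
vertex 2.213 1.751 -2.607
endloop
endfacet
facet normal 0.168 0.944 0.283
outer loop
vertex 2.7 1.564 -2.271
vertex 2.213 1.751 -2.607
vertex 1.562 1.461 -1.252
endloop
endfacet
facet normal 0.497 -0.216 -0.840
outer loop
vertex 2.213 1.751 -2.607
vertex 2.258 1.159 -2.428
vertex 1.771 1.345 -2.764
endloop
endfacet
facet normal -0.640 0.754 -0.146
outer loop
vertex 2.213 1.751 -2.607
vertex 1.771 1.345 -2.764
vertex 1.562 1.461 -1.252
endloop
endfacet
facet normal 0.497 -0.216 -0.840
outer loop
vertex 1.771 1.345 -2.764
vertex 2.258 1.159 -2.428
vertex 1.816 0.753 -2.585
endloop
endfacet
facet normal -0.985 -0.113 -0.127
outer loop
vertex 1.771 1.345 -2.764
vertex 1.816 0.753 -2.585
vertex 1.562 1.461 -1.252
endloop
endfacet
facet normal 0.497 -0.216 -0.841
outer loop
vertex 1.816 0.753 -2.585
vertex 2.258 1.159 -2.428
vertex 2.302 0.567 -2.25
endloop
endfacet
facet normal -0.523 -0.790 0.320
outer loop
vertex 1.816 0.753 -2.585
vertex 2.302 0.567 -2.25
vertex 1.562 1.461 -1.252
endloop
endfacet
facet normal 0.496 -0.216 -0.841
outer loop
vertex 2.302 0.567 -2.25
vertex 2.258 1.159 -2.428
vertex 2.744 0.972 -2.093
endloop
endfacet
facet normal 0.284 -0.600 0.748
outer loop
vertex 2.302 0.567 -2.25
vertex 2.744 0.972 -2.093
vertex 1.562 1.461 -1.252
endloop
endfacet
facet normal -0.398 -0.747 -0.533
outer loop
vertex 0.959 -2.508 -4.546
vertex 0.135 -2.246 -4.297
vertex 0.613 -1.989 -5.015
endloop
endfacet
facet normal 0.894 0.375 -0.245
outer loop
vertex 0.959 -2.508 -4.546
vertex 0.613 -1.989 -5.015
vertex 0.685 -1.214 -3.563
endloop
endfacet
facet normal -0.398 -0.747 -0.533
outer loop
vertex 0.613 -1.989 -5.015
vertex 0.135 -2.246 -4.297
vertex -0.093 -1.663 -4.944
endloop
endfacet
facet normal 0.335 0.824 -0.457
outer loop
vertex 0.613 -1.989 -5.015
vertex -0.093 -1.663 -4.944
vertex 0.685 -1.214 -3.563
endloop
endfacet
facet normal -0.398 -0.747 -0.533
outer loop
vertex -0.093 -1.663 -4.944
vertex 0.135 -2.246 -4.297
vertex -0.628 -1.776 -4.386
endloop
endfacet
facet normal -0.325 0.938 -0.122
outer loop
vertex -0.093 -1.663 -4.944
vertex -0.628 -1.776 -4.386
vertex 0.685 -1.214 -3.563
endloop
endfacet
facet normal -0.398 -0.747 -0.532
outer loop
vertex -0.628 -1.776 -4.386
vertex 0.135 -2.246 -4.297
vertex -0.587 -2.243 -3.761
endloop
endfacet
facet normal -0.588 0.629 0.509
outer loop
vertex -0.628 -1.776 -4.386
vertex -0.587 -2.243 -3.761
vertex 0.685 -1.214 -3.563
endloop
endfacet
facet normal -0.398 -0.748 -0.532
outer loop
vertex -0.587 -2.243 -3.761
vertex 0.135 -2.246 -4.297
vertex -0.003 -2.711 -3.54
endloop
endfacet
facet normal -0.256 0.132 0.958
outer loop
vertex -0.587 -2.243 -3.761
vertex -0.003 -2.711 -3.54
vertex 0.685 -1.214 -3.563
endloop
endfacet
facet normal -0.398 -0.748 -0.532
outer loop
vertex -0.003 -2.711 -3.54
vertex 0.135 -2.246 -4.297
vertex 0.685 -2.829 -3.889
endloop
endfacet
facet normal 0.420 -0.180 0.889
outer loop
vertex -0.003 -2.711 -3.54
vertex 0.685 -2.829 -3.889
vertex 0.685 -1.214 -3.563
endloop
endfacet
facet normal -0.398 -0.748 -0.531
outer loop
vertex 0.685 -2.829 -3.889
vertex 0.135 -2.246 -4.297
vertex 0.959 -2.508 -4.546
endloop
endfacet
facet normal 0.933 -0.071 0.354
outer loop
vertex 0.685 -2.829 -3.889
vertex 0.959 -2.508 -4.546
vertex 0.685 -1.214 -3.563
endloop
endfacet

endsolid


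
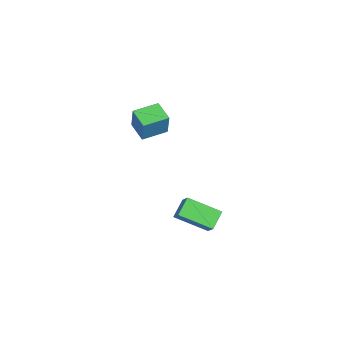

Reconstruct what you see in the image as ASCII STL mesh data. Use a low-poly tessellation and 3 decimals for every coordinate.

solid 
facet normal -0.714 -0.103 -0.693
outer loop
vertex 1.923 3.272 1.681
vertex 2.485 4.77 0.88
vertex 2.593 2.697 1.076
endloop
endfacet
facet normal -0.314 -0.837 0.448
outer loop
vertex 3.235 2.79 1.7
vertex 1.923 3.272 1.681
vertex 2.593 2.697 1.076
endloop
endfacet
facet normal -0.714 -0.103 -0.693
outer loop
vertex 2.593 2.697 1.076
vertex 2.485 4.77 0.88
vertex 3.155 4.196 0.275
endloop
endfacet
facet normal 0.627 -0.537 -0.565
outer loop
vertex 3.155 4.196 0.275
vertex 3.235 2.79 1.7
vertex 2.593 2.697 1.076
endloop
endfacet
facet normal -0.627 0.537 0.565
outer loop
vertex 1.923 3.272 1.681
vertex 3.127 4.863 1.504
vertex 2.485 4.77 0.88
endloop
endfacet
facet normal -0.314 -0.838 0.447
outer loop
vertex 2.565 3.364 2.305
vertex 1.923 3.272 1.681
vertex 3.235 2.79 1.7
endloop
endfacet
facet normal -0.626 0.537 0.565
outer loop
vertex 2.565 3.364 2.305
vertex 3.127 4.863 1.504
vertex 1.923 3.272 1.681
endloop
endfacet
facet normal 0.314 0.838 -0.447
outer loop
vertex 2.485 4.77 0.88
vertex 3.127 4.863 1.504
vertex 3.155 4.196 0.275
endloop
endfacet
facet normal 0.626 -0.537 -0.565
outer loop
vertex 3.797 4.288 0.899
vertex 3.235 2.79 1.7
vertex 3.155 4.196 0.275
endloop
endfacet
facet normal 0.315 0.837 -0.447
outer loop
vertex 3.155 4.196 0.275
vertex 3.127 4.863 1.504
vertex 3.797 4.288 0.899
endloop
endfacet
facet normal 0.714 0.103 0.693
outer loop
vertex 3.797 4.288 0.899
vertex 2.565 3.364 2.305
vertex 3.235 2.79 1.7
endloop
endfacet
facet normal 0.714 0.103 0.693
outer loop
vertex 3.127 4.863 1.504
vertex 2.565 3.364 2.305
vertex 3.797 4.288 0.899
endloop
endfacet
facet normal -0.903 -0.268 0.335
outer loop
vertex -3.24 1.943 4.547
vertex -3.577 3.263 4.694
vertex -3.739 1.963 3.218
endloop
endfacet
facet normal 0.247 -0.963 -0.107
outer loop
vertex -2.683 2.277 2.826
vertex -3.24 1.943 4.547
vertex -3.739 1.963 3.218
endloop
endfacet
facet normal -0.903 -0.269 0.336
outer loop
vertex -3.739 1.963 3.218
vertex -3.577 3.263 4.694
vertex -4.077 3.283 3.365
endloop
endfacet
facet normal -0.352 0.014 -0.936
outer loop
vertex -4.077 3.283 3.365
vertex -2.683 2.277 2.826
vertex -3.739 1.963 3.218
endloop
endfacet
facet normal 0.352 -0.014 0.936
outer loop
vertex -3.24 1.943 4.547
vertex -2.521 3.577 4.302
vertex -3.577 3.263 4.694
endloop
endfacet
facet normal 0.246 -0.963 -0.107
outer loop
vertex -2.183 2.257 4.155
vertex -3.24 1.943 4.547
vertex -2.683 2.277 2.826
endloop
endfacet
facet normal 0.351 -0.014 0.936
outer loop
vertex -2.183 2.257 4.155
vertex -2.521 3.577 4.302
vertex -3.24 1.943 4.547
endloop
endfacet
facet normal -0.247 0.963 0.107
outer loop
vertex -3.577 3.263 4.694
vertex -2.521 3.577 4.302
vertex -4.077 3.283 3.365
endloop
endfacet
facet normal -0.351 0.015 -0.936
outer loop
vertex -3.02 3.597 2.973
vertex -2.683 2.277 2.826
vertex -4.077 3.283 3.365
endloop
endfacet
facet normal -0.246 0.963 0.107
outer loop
vertex -4.077 3.283 3.365
vertex -2.521 3.577 4.302
vertex -3.02 3.597 2.973
endloop
endfacet
facet normal 0.903 0.268 -0.336
outer loop
vertex -3.02 3.597 2.973
vertex -2.183 2.257 4.155
vertex -2.683 2.277 2.826
endloop
endfacet
facet normal 0.903 0.269 -0.335
outer loop
vertex -2.521 3.577 4.302
vertex -2.183 2.257 4.155
vertex -3.02 3.597 2.973
endloop
endfacet

endsolid


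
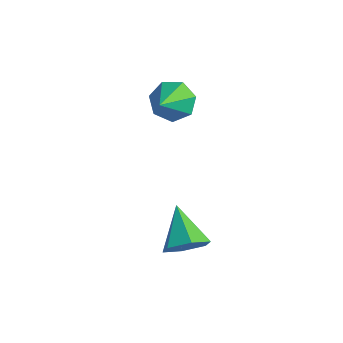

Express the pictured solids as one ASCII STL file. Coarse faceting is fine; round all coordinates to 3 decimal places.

solid 
facet normal 0.782 -0.352 -0.514
outer loop
vertex 3.393 0.529 -3.099
vertex 2.851 -0.15 -3.458
vertex 2.929 0.674 -3.904
endloop
endfacet
facet normal 0.028 0.986 0.162
outer loop
vertex 3.393 0.529 -3.099
vertex 2.929 0.674 -3.904
vertex 1.429 0.49 -2.522
endloop
endfacet
facet normal 0.782 -0.352 -0.514
outer loop
vertex 2.929 0.674 -3.904
vertex 2.851 -0.15 -3.458
vertex 2.387 -0.005 -4.263
endloop
endfacet
facet normal -0.536 0.687 -0.490
outer loop
vertex 2.929 0.674 -3.904
vertex 2.387 -0.005 -4.263
vertex 1.429 0.49 -2.522
endloop
endfacet
facet normal 0.782 -0.352 -0.514
outer loop
vertex 2.387 -0.005 -4.263
vertex 2.851 -0.15 -3.458
vertex 2.309 -0.829 -3.818
endloop
endfacet
facet normal -0.883 -0.155 -0.442
outer loop
vertex 2.387 -0.005 -4.263
vertex 2.309 -0.829 -3.818
vertex 1.429 0.49 -2.522
endloop
endfacet
facet normal 0.782 -0.351 -0.515
outer loop
vertex 2.309 -0.829 -3.818
vertex 2.851 -0.15 -3.458
vertex 2.774 -0.974 -3.013
endloop
endfacet
facet normal -0.666 -0.699 0.259
outer loop
vertex 2.309 -0.829 -3.818
vertex 2.774 -0.974 -3.013
vertex 1.429 0.49 -2.522
endloop
endfacet
facet normal 0.781 -0.352 -0.516
outer loop
vertex 2.774 -0.974 -3.013
vertex 2.851 -0.15 -3.458
vertex 3.316 -0.296 -2.654
endloop
endfacet
facet normal -0.103 -0.400 0.911
outer loop
vertex 2.774 -0.974 -3.013
vertex 3.316 -0.296 -2.654
vertex 1.429 0.49 -2.522
endloop
endfacet
facet normal 0.781 -0.351 -0.516
outer loop
vertex 3.316 -0.296 -2.654
vertex 2.851 -0.15 -3.458
vertex 3.393 0.529 -3.099
endloop
endfacet
facet normal 0.245 0.443 0.863
outer loop
vertex 3.316 -0.296 -2.654
vertex 3.393 0.529 -3.099
vertex 1.429 0.49 -2.522
endloop
endfacet
facet normal -0.455 0.631 -0.629
outer loop
vertex -1.568 2.646 -1.184
vertex -2.046 3.018 -0.465
vertex -1.21 3.277 -0.81
endloop
endfacet
facet normal 0.887 -0.291 -0.358
outer loop
vertex -1.568 2.646 -1.184
vertex -1.21 3.277 -0.81
vertex -1.054 1.642 0.905
endloop
endfacet
facet normal -0.455 0.631 -0.628
outer loop
vertex -1.21 3.277 -0.81
vertex -2.046 3.018 -0.465
vertex -1.482 3.712 -0.176
endloop
endfacet
facet normal 0.934 0.296 0.198
outer loop
vertex -1.21 3.277 -0.81
vertex -1.482 3.712 -0.176
vertex -1.054 1.642 0.905
endloop
endfacet
facet normal -0.455 0.631 -0.629
outer loop
vertex -1.482 3.712 -0.176
vertex -2.046 3.018 -0.465
vertex -2.178 3.625 0.24
endloop
endfacet
facet normal 0.402 0.488 0.775
outer loop
vertex -1.482 3.712 -0.176
vertex -2.178 3.625 0.24
vertex -1.054 1.642 0.905
endloop
endfacet
facet normal -0.455 0.631 -0.628
outer loop
vertex -2.178 3.625 0.24
vertex -2.046 3.018 -0.465
vertex -2.774 3.081 0.125
endloop
endfacet
facet normal -0.309 0.140 0.941
outer loop
vertex -2.178 3.625 0.24
vertex -2.774 3.081 0.125
vertex -1.054 1.642 0.905
endloop
endfacet
facet normal -0.455 0.631 -0.629
outer loop
vertex -2.774 3.081 0.125
vertex -2.046 3.018 -0.465
vertex -2.822 2.489 -0.434
endloop
endfacet
facet normal -0.664 -0.484 0.570
outer loop
vertex -2.774 3.081 0.125
vertex -2.822 2.489 -0.434
vertex -1.054 1.642 0.905
endloop
endfacet
facet normal -0.455 0.631 -0.628
outer loop
vertex -2.822 2.489 -0.434
vertex -2.046 3.018 -0.465
vertex -2.285 2.296 -1.017
endloop
endfacet
facet normal -0.394 -0.917 -0.060
outer loop
vertex -2.822 2.489 -0.434
vertex -2.285 2.296 -1.017
vertex -1.054 1.642 0.905
endloop
endfacet
facet normal -0.454 0.631 -0.629
outer loop
vertex -2.285 2.296 -1.017
vertex -2.046 3.018 -0.465
vertex -1.568 2.646 -1.184
endloop
endfacet
facet normal 0.296 -0.831 -0.472
outer loop
vertex -2.285 2.296 -1.017
vertex -1.568 2.646 -1.184
vertex -1.054 1.642 0.905
endloop
endfacet

endsolid


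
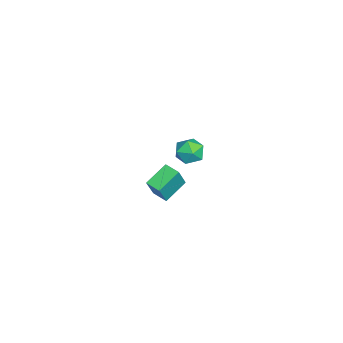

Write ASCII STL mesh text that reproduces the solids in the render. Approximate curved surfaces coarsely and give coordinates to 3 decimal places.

solid 
facet normal -0.674 0.587 0.448
outer loop
vertex 2.454 1.977 0.068
vertex 2.969 2.645 -0.033
vertex 1.854 2.248 -1.19
endloop
endfacet
facet normal -0.606 -0.787 0.119
outer loop
vertex 2.811 1.415 -1.827
vertex 2.454 1.977 0.068
vertex 1.854 2.248 -1.19
endloop
endfacet
facet normal -0.675 0.586 0.449
outer loop
vertex 1.854 2.248 -1.19
vertex 2.969 2.645 -0.033
vertex 2.368 2.917 -1.291
endloop
endfacet
facet normal -0.423 0.191 -0.886
outer loop
vertex 2.368 2.917 -1.291
vertex 2.811 1.415 -1.827
vertex 1.854 2.248 -1.19
endloop
endfacet
facet normal 0.423 -0.192 0.886
outer loop
vertex 2.454 1.977 0.068
vertex 3.926 1.812 -0.67
vertex 2.969 2.645 -0.033
endloop
endfacet
facet normal -0.606 -0.787 0.119
outer loop
vertex 3.412 1.143 -0.569
vertex 2.454 1.977 0.068
vertex 2.811 1.415 -1.827
endloop
endfacet
facet normal 0.423 -0.191 0.886
outer loop
vertex 3.412 1.143 -0.569
vertex 3.926 1.812 -0.67
vertex 2.454 1.977 0.068
endloop
endfacet
facet normal 0.606 0.787 -0.119
outer loop
vertex 2.969 2.645 -0.033
vertex 3.926 1.812 -0.67
vertex 2.368 2.917 -1.291
endloop
endfacet
facet normal -0.422 0.192 -0.886
outer loop
vertex 3.326 2.083 -1.928
vertex 2.811 1.415 -1.827
vertex 2.368 2.917 -1.291
endloop
endfacet
facet normal 0.606 0.787 -0.119
outer loop
vertex 2.368 2.917 -1.291
vertex 3.926 1.812 -0.67
vertex 3.326 2.083 -1.928
endloop
endfacet
facet normal 0.674 -0.587 -0.449
outer loop
vertex 3.326 2.083 -1.928
vertex 3.412 1.143 -0.569
vertex 2.811 1.415 -1.827
endloop
endfacet
facet normal 0.675 -0.586 -0.448
outer loop
vertex 3.926 1.812 -0.67
vertex 3.412 1.143 -0.569
vertex 3.326 2.083 -1.928
endloop
endfacet
facet normal -0.610 0.730 0.307
outer loop
vertex -4.102 3.263 -4.123
vertex -4.329 2.773 -3.41
vertex -3.635 3.334 -3.364
endloop
endfacet
facet normal -0.058 0.997 -0.058
outer loop
vertex -4.102 3.263 -4.123
vertex -3.635 3.334 -3.364
vertex -3.21 3.313 -4.151
endloop
endfacet
facet normal -0.062 0.702 -0.709
outer loop
vertex -4.102 3.263 -4.123
vertex -3.21 3.313 -4.151
vertex -3.642 2.739 -4.682
endloop
endfacet
facet normal -0.615 0.255 -0.746
outer loop
vertex -4.102 3.263 -4.123
vertex -3.642 2.739 -4.682
vertex -4.334 2.406 -4.225
endloop
endfacet
facet normal -0.955 0.272 -0.117
outer loop
vertex -4.102 3.263 -4.123
vertex -4.334 2.406 -4.225
vertex -4.329 2.773 -3.41
endloop
endfacet
facet normal 0.542 0.795 0.272
outer loop
vertex -3.21 3.313 -4.151
vertex -3.635 3.334 -3.364
vertex -2.886 2.854 -3.455
endloop
endfacet
facet normal -0.351 0.364 0.863
outer loop
vertex -3.635 3.334 -3.364
vertex -4.329 2.773 -3.41
vertex -3.578 2.521 -2.998
endloop
endfacet
facet normal -0.910 -0.377 0.175
outer loop
vertex -4.329 2.773 -3.41
vertex -4.334 2.406 -4.225
vertex -4.01 1.947 -3.529
endloop
endfacet
facet normal -0.361 -0.404 -0.841
outer loop
vertex -4.334 2.406 -4.225
vertex -3.642 2.739 -4.682
vertex -3.585 1.926 -4.316
endloop
endfacet
facet normal 0.536 0.320 -0.781
outer loop
vertex -3.642 2.739 -4.682
vertex -3.21 3.313 -4.151
vertex -2.891 2.487 -4.27
endloop
endfacet
facet normal 0.615 -0.255 0.746
outer loop
vertex -3.118 1.997 -3.557
vertex -2.886 2.854 -3.455
vertex -3.578 2.521 -2.998
endloop
endfacet
facet normal 0.062 -0.702 0.709
outer loop
vertex -3.118 1.997 -3.557
vertex -3.578 2.521 -2.998
vertex -4.01 1.947 -3.529
endloop
endfacet
facet normal 0.058 -0.997 0.058
outer loop
vertex -3.118 1.997 -3.557
vertex -4.01 1.947 -3.529
vertex -3.585 1.926 -4.316
endloop
endfacet
facet normal 0.610 -0.730 -0.307
outer loop
vertex -3.118 1.997 -3.557
vertex -3.585 1.926 -4.316
vertex -2.891 2.487 -4.27
endloop
endfacet
facet normal 0.955 -0.272 0.117
outer loop
vertex -3.118 1.997 -3.557
vertex -2.891 2.487 -4.27
vertex -2.886 2.854 -3.455
endloop
endfacet
facet normal 0.361 0.404 0.841
outer loop
vertex -3.578 2.521 -2.998
vertex -2.886 2.854 -3.455
vertex -3.635 3.334 -3.364
endloop
endfacet
facet normal -0.536 -0.320 0.781
outer loop
vertex -4.01 1.947 -3.529
vertex -3.578 2.521 -2.998
vertex -4.329 2.773 -3.41
endloop
endfacet
facet normal -0.542 -0.795 -0.272
outer loop
vertex -3.585 1.926 -4.316
vertex -4.01 1.947 -3.529
vertex -4.334 2.406 -4.225
endloop
endfacet
facet normal 0.351 -0.364 -0.863
outer loop
vertex -2.891 2.487 -4.27
vertex -3.585 1.926 -4.316
vertex -3.642 2.739 -4.682
endloop
endfacet
facet normal 0.910 0.377 -0.175
outer loop
vertex -2.886 2.854 -3.455
vertex -2.891 2.487 -4.27
vertex -3.21 3.313 -4.151
endloop
endfacet

endsolid


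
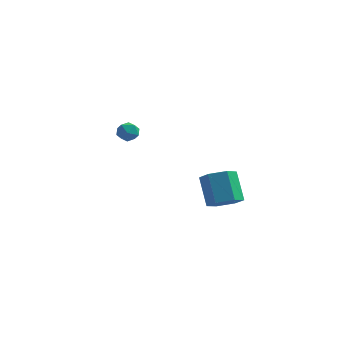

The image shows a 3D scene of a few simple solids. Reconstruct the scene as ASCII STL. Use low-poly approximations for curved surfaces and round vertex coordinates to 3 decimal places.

solid 
facet normal 0.077 0.975 0.208
outer loop
vertex -3.601 3.547 1.913
vertex -3.537 3.398 2.588
vertex -2.972 3.439 2.187
endloop
endfacet
facet normal 0.335 0.832 -0.442
outer loop
vertex -3.601 3.547 1.913
vertex -2.972 3.439 2.187
vertex -3.13 3.173 1.566
endloop
endfacet
facet normal -0.186 0.532 -0.826
outer loop
vertex -3.601 3.547 1.913
vertex -3.13 3.173 1.566
vertex -3.793 2.968 1.583
endloop
endfacet
facet normal -0.768 0.490 -0.413
outer loop
vertex -3.601 3.547 1.913
vertex -3.793 2.968 1.583
vertex -4.044 3.106 2.214
endloop
endfacet
facet normal -0.606 0.763 0.226
outer loop
vertex -3.601 3.547 1.913
vertex -4.044 3.106 2.214
vertex -3.537 3.398 2.588
endloop
endfacet
facet normal 0.859 0.353 -0.370
outer loop
vertex -3.13 3.173 1.566
vertex -2.972 3.439 2.187
vertex -2.776 2.794 2.026
endloop
endfacet
facet normal 0.441 0.584 0.681
outer loop
vertex -2.972 3.439 2.187
vertex -3.537 3.398 2.588
vertex -3.027 2.932 2.657
endloop
endfacet
facet normal -0.662 0.242 0.709
outer loop
vertex -3.537 3.398 2.588
vertex -4.044 3.106 2.214
vertex -3.69 2.727 2.674
endloop
endfacet
facet normal -0.925 -0.200 -0.324
outer loop
vertex -4.044 3.106 2.214
vertex -3.793 2.968 1.583
vertex -3.848 2.461 2.053
endloop
endfacet
facet normal 0.015 -0.130 -0.991
outer loop
vertex -3.793 2.968 1.583
vertex -3.13 3.173 1.566
vertex -3.283 2.502 1.652
endloop
endfacet
facet normal 0.768 -0.490 0.413
outer loop
vertex -3.219 2.353 2.327
vertex -2.776 2.794 2.026
vertex -3.027 2.932 2.657
endloop
endfacet
facet normal 0.186 -0.532 0.826
outer loop
vertex -3.219 2.353 2.327
vertex -3.027 2.932 2.657
vertex -3.69 2.727 2.674
endloop
endfacet
facet normal -0.335 -0.832 0.442
outer loop
vertex -3.219 2.353 2.327
vertex -3.69 2.727 2.674
vertex -3.848 2.461 2.053
endloop
endfacet
facet normal -0.077 -0.975 -0.208
outer loop
vertex -3.219 2.353 2.327
vertex -3.848 2.461 2.053
vertex -3.283 2.502 1.652
endloop
endfacet
facet normal 0.606 -0.763 -0.226
outer loop
vertex -3.219 2.353 2.327
vertex -3.283 2.502 1.652
vertex -2.776 2.794 2.026
endloop
endfacet
facet normal 0.925 0.200 0.324
outer loop
vertex -3.027 2.932 2.657
vertex -2.776 2.794 2.026
vertex -2.972 3.439 2.187
endloop
endfacet
facet normal -0.015 0.130 0.991
outer loop
vertex -3.69 2.727 2.674
vertex -3.027 2.932 2.657
vertex -3.537 3.398 2.588
endloop
endfacet
facet normal -0.859 -0.353 0.370
outer loop
vertex -3.848 2.461 2.053
vertex -3.69 2.727 2.674
vertex -4.044 3.106 2.214
endloop
endfacet
facet normal -0.441 -0.584 -0.681
outer loop
vertex -3.283 2.502 1.652
vertex -3.848 2.461 2.053
vertex -3.793 2.968 1.583
endloop
endfacet
facet normal 0.662 -0.242 -0.709
outer loop
vertex -2.776 2.794 2.026
vertex -3.283 2.502 1.652
vertex -3.13 3.173 1.566
endloop
endfacet
facet normal 0.368 -0.473 -0.800
outer loop
vertex 3.968 -2.483 1.05
vertex 3.377 -2.041 0.517
vertex 4.197 -1.682 0.682
endloop
endfacet
facet normal 0.895 -0.053 0.442
outer loop
vertex 3.968 -2.483 1.05
vertex 4.197 -1.682 0.682
vertex 3.314 -1.641 2.475
endloop
endfacet
facet normal 0.895 -0.053 0.442
outer loop
vertex 3.314 -1.641 2.475
vertex 4.197 -1.682 0.682
vertex 3.543 -0.841 2.108
endloop
endfacet
facet normal -0.368 0.473 0.801
outer loop
vertex 3.314 -1.641 2.475
vertex 3.543 -0.841 2.108
vertex 2.723 -1.199 1.943
endloop
endfacet
facet normal 0.368 -0.472 -0.801
outer loop
vertex 4.197 -1.682 0.682
vertex 3.377 -2.041 0.517
vertex 3.606 -1.24 0.15
endloop
endfacet
facet normal 0.665 0.735 -0.128
outer loop
vertex 4.197 -1.682 0.682
vertex 3.606 -1.24 0.15
vertex 3.543 -0.841 2.108
endloop
endfacet
facet normal 0.665 0.736 -0.129
outer loop
vertex 3.543 -0.841 2.108
vertex 3.606 -1.24 0.15
vertex 2.951 -0.399 1.575
endloop
endfacet
facet normal -0.368 0.473 0.801
outer loop
vertex 3.543 -0.841 2.108
vertex 2.951 -0.399 1.575
vertex 2.723 -1.199 1.943
endloop
endfacet
facet normal 0.368 -0.472 -0.801
outer loop
vertex 3.606 -1.24 0.15
vertex 3.377 -2.041 0.517
vertex 2.786 -1.599 -0.015
endloop
endfacet
facet normal -0.230 0.788 -0.571
outer loop
vertex 3.606 -1.24 0.15
vertex 2.786 -1.599 -0.015
vertex 2.951 -0.399 1.575
endloop
endfacet
facet normal -0.229 0.788 -0.571
outer loop
vertex 2.951 -0.399 1.575
vertex 2.786 -1.599 -0.015
vertex 2.132 -0.757 1.41
endloop
endfacet
facet normal -0.368 0.473 0.800
outer loop
vertex 2.951 -0.399 1.575
vertex 2.132 -0.757 1.41
vertex 2.723 -1.199 1.943
endloop
endfacet
facet normal 0.368 -0.473 -0.801
outer loop
vertex 2.786 -1.599 -0.015
vertex 3.377 -2.041 0.517
vertex 2.557 -2.399 0.352
endloop
endfacet
facet normal -0.895 0.053 -0.442
outer loop
vertex 2.786 -1.599 -0.015
vertex 2.557 -2.399 0.352
vertex 2.132 -0.757 1.41
endloop
endfacet
facet normal -0.895 0.053 -0.442
outer loop
vertex 2.132 -0.757 1.41
vertex 2.557 -2.399 0.352
vertex 1.903 -1.558 1.778
endloop
endfacet
facet normal -0.368 0.473 0.800
outer loop
vertex 2.132 -0.757 1.41
vertex 1.903 -1.558 1.778
vertex 2.723 -1.199 1.943
endloop
endfacet
facet normal 0.368 -0.473 -0.801
outer loop
vertex 2.557 -2.399 0.352
vertex 3.377 -2.041 0.517
vertex 3.149 -2.841 0.885
endloop
endfacet
facet normal -0.665 -0.736 0.129
outer loop
vertex 2.557 -2.399 0.352
vertex 3.149 -2.841 0.885
vertex 1.903 -1.558 1.778
endloop
endfacet
facet normal -0.665 -0.735 0.128
outer loop
vertex 1.903 -1.558 1.778
vertex 3.149 -2.841 0.885
vertex 2.494 -2.0 2.31
endloop
endfacet
facet normal -0.368 0.472 0.801
outer loop
vertex 1.903 -1.558 1.778
vertex 2.494 -2.0 2.31
vertex 2.723 -1.199 1.943
endloop
endfacet
facet normal 0.368 -0.473 -0.800
outer loop
vertex 3.149 -2.841 0.885
vertex 3.377 -2.041 0.517
vertex 3.968 -2.483 1.05
endloop
endfacet
facet normal 0.230 -0.788 0.571
outer loop
vertex 3.149 -2.841 0.885
vertex 3.968 -2.483 1.05
vertex 2.494 -2.0 2.31
endloop
endfacet
facet normal 0.230 -0.788 0.571
outer loop
vertex 2.494 -2.0 2.31
vertex 3.968 -2.483 1.05
vertex 3.314 -1.641 2.475
endloop
endfacet
facet normal -0.368 0.472 0.801
outer loop
vertex 2.494 -2.0 2.31
vertex 3.314 -1.641 2.475
vertex 2.723 -1.199 1.943
endloop
endfacet

endsolid
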